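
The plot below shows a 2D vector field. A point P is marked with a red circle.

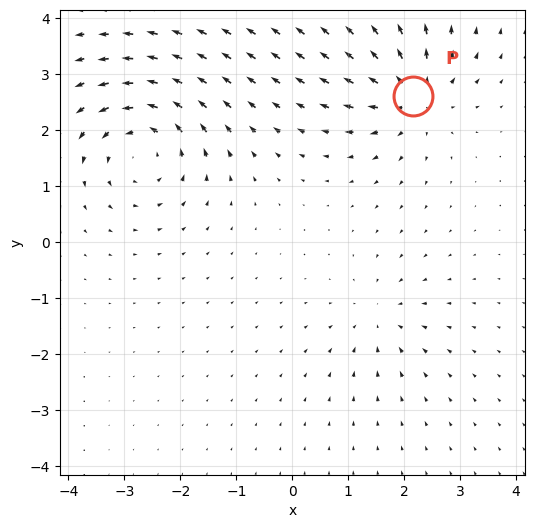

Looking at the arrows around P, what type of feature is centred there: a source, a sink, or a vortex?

source

At P (2.2, 2.6) the arrows spread outward. Divergence about +5, curl ≈0 — positive divergence with near-zero curl is a source.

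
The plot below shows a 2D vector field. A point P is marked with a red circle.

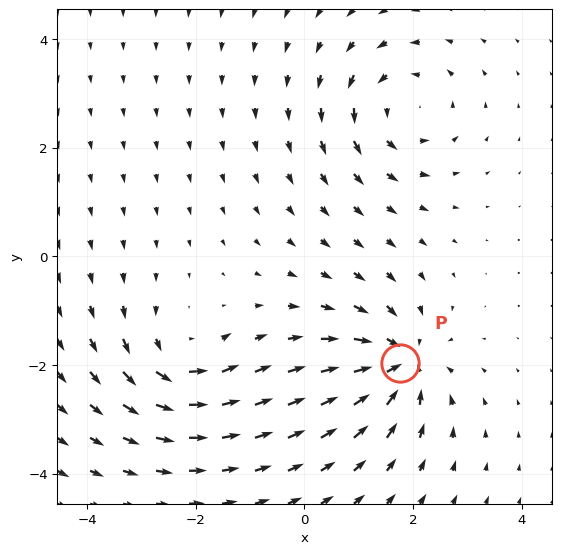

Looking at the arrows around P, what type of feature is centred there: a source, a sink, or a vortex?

sink

At P (1.8, -2.0) the arrows converge inward. Divergence about -7, curl ≈0 — negative divergence with near-zero curl is a sink.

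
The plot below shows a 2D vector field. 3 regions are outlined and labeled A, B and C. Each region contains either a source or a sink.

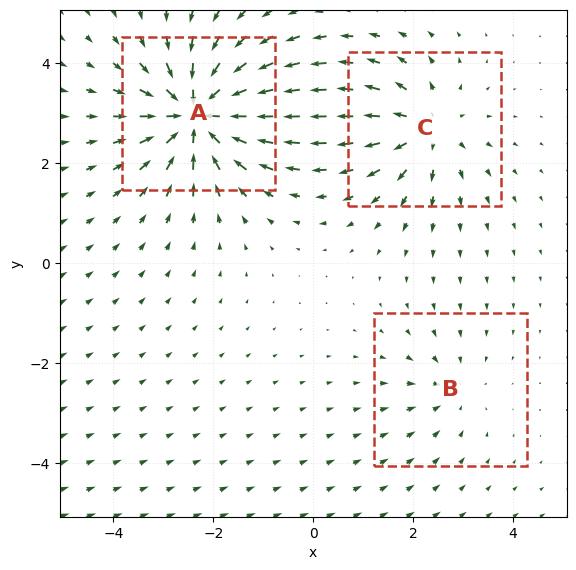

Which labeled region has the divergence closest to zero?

Divergence at each region's feature centre — A: about -6, B: about -2, C: about +4. Region B is closest to zero.

B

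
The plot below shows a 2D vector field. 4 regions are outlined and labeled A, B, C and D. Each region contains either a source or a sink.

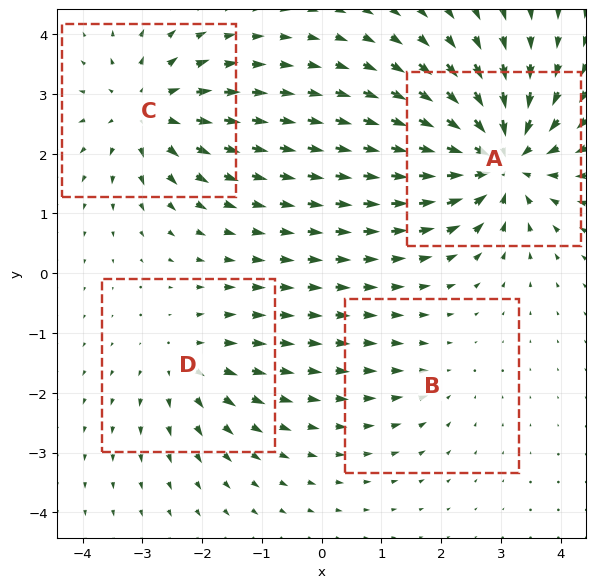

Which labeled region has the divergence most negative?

A

Divergence at each region's feature centre — A: about -8, B: about -2, C: about +5, D: about +4. Region A is most negative.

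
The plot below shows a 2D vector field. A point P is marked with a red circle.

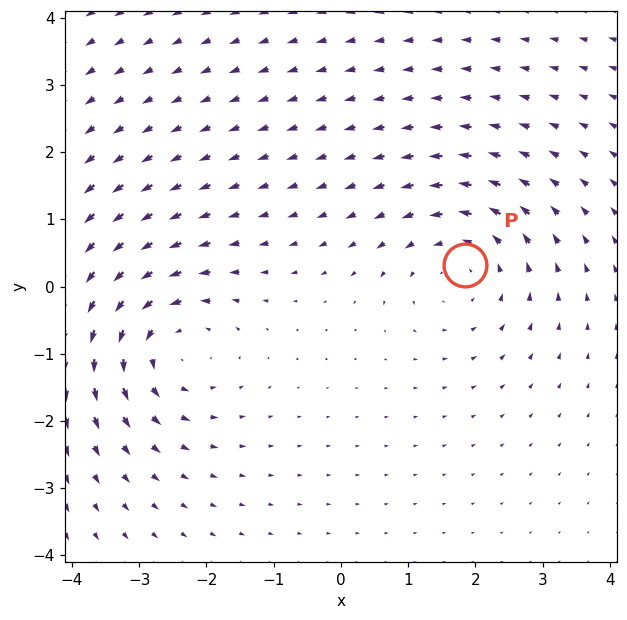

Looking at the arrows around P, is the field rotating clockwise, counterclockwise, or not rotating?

Near P at (1.8, 0.3) the arrows circulate counterclockwise. The curl (z-component) there is about +3; positive curl means counterclockwise rotation.

counterclockwise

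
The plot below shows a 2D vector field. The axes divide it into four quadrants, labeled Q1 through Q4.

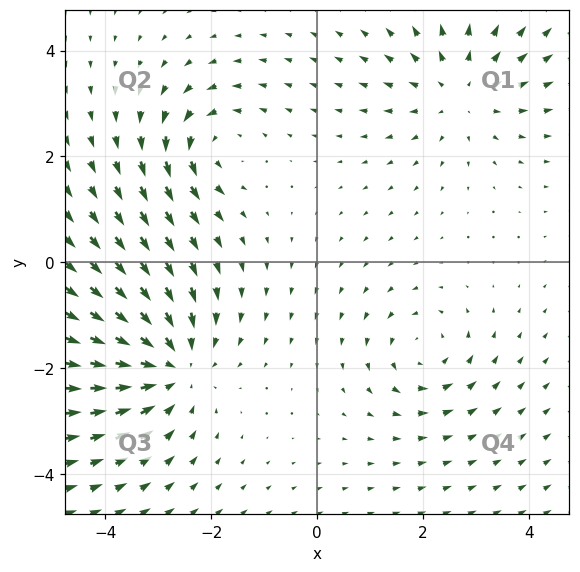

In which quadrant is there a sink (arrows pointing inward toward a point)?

Q3

The sink sits at approximately (-2.8, -1.9), which lies in quadrant Q3. The divergence there is about -4, negative as expected for a sink.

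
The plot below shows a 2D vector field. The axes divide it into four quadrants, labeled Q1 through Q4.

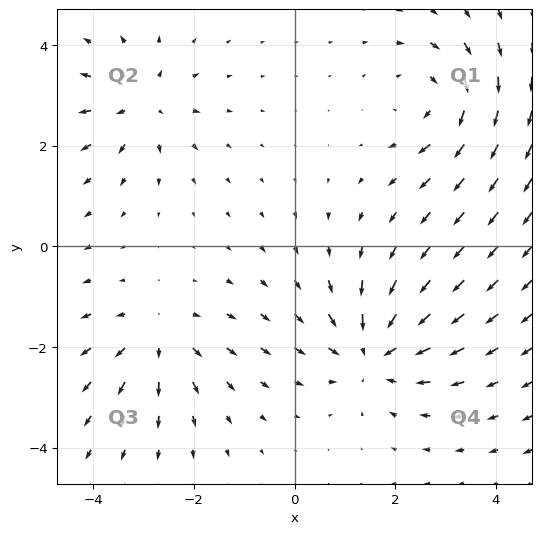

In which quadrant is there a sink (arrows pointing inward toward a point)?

The sink sits at approximately (1.6, -2.1), which lies in quadrant Q4. The divergence there is about -4, negative as expected for a sink.

Q4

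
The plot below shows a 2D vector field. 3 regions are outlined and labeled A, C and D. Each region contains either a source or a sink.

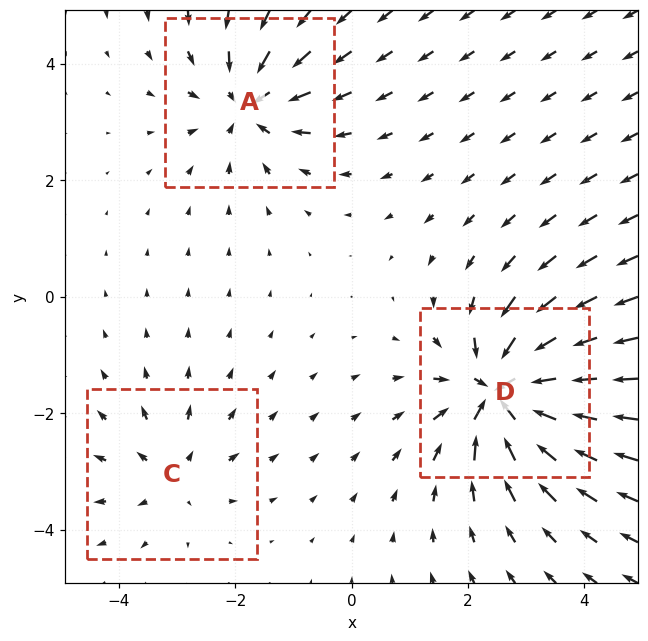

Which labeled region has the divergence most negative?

D

Divergence at each region's feature centre — A: about -4, C: about +2, D: about -6. Region D is most negative.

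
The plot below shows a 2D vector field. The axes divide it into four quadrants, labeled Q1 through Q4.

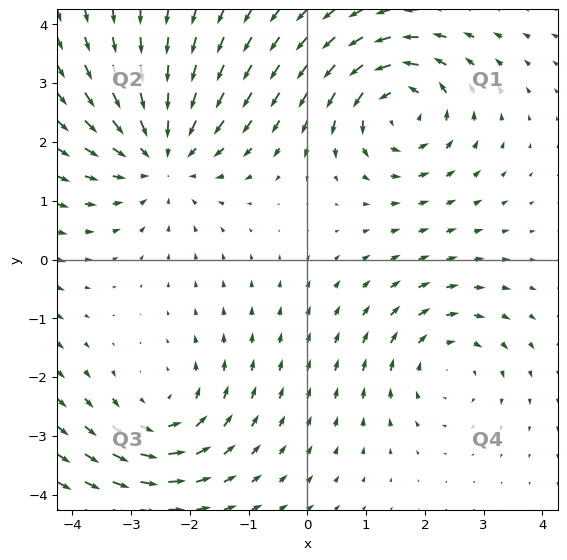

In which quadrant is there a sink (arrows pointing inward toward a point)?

The sink sits at approximately (-2.5, 1.8), which lies in quadrant Q2. The divergence there is about -3, negative as expected for a sink.

Q2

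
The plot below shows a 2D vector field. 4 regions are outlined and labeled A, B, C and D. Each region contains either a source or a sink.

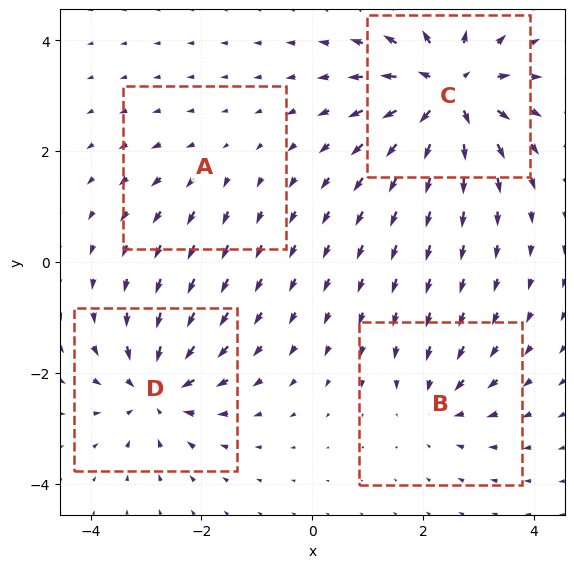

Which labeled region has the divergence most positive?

Divergence at each region's feature centre — A: about +2, B: about -4, C: about +9, D: about -6. Region C is most positive.

C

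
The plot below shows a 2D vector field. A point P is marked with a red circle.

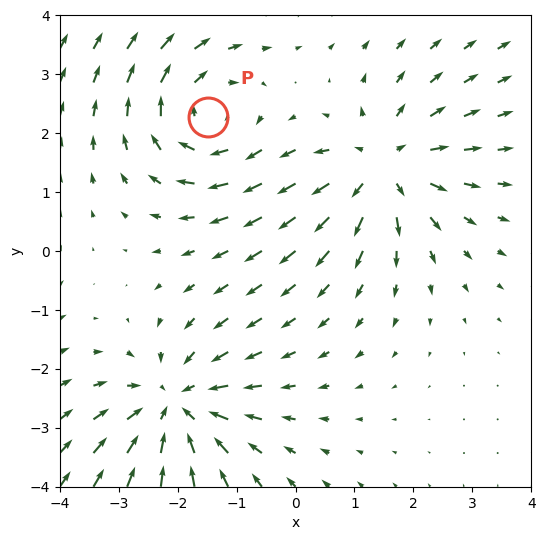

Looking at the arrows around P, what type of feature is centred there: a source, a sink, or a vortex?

vortex

At P (-1.5, 2.3) the arrows circulate clockwise. Divergence ≈0, curl about -3 — near-zero divergence with nonzero curl is a vortex.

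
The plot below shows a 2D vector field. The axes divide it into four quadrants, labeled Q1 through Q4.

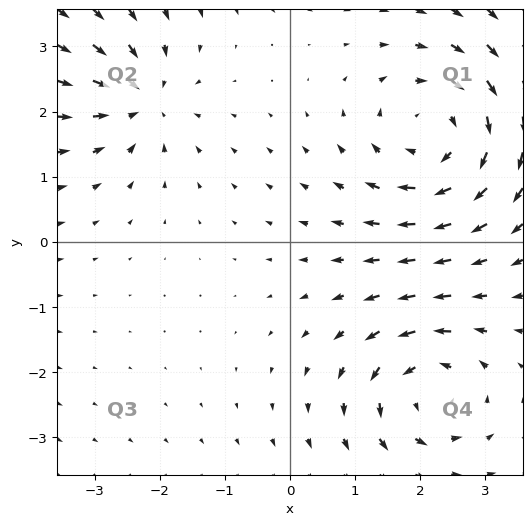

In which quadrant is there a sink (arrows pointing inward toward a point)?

Q2

The sink sits at approximately (-2.3, 2.2), which lies in quadrant Q2. The divergence there is about -4, negative as expected for a sink.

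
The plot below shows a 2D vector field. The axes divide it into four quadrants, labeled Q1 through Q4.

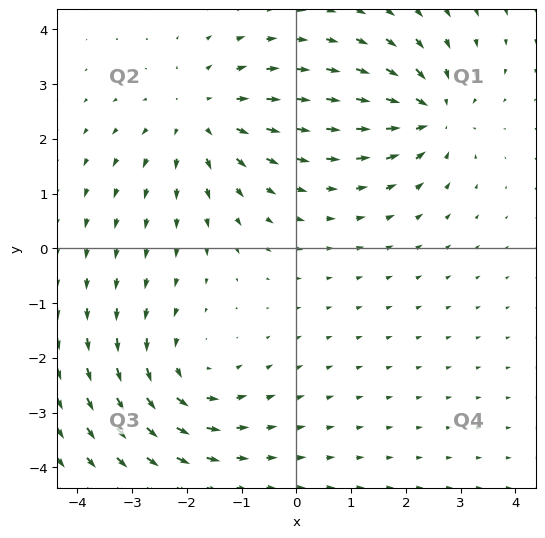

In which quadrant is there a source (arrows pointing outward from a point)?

Q2

The source sits at approximately (-1.7, 2.4), which lies in quadrant Q2. The divergence there is about +4, positive as expected for a source.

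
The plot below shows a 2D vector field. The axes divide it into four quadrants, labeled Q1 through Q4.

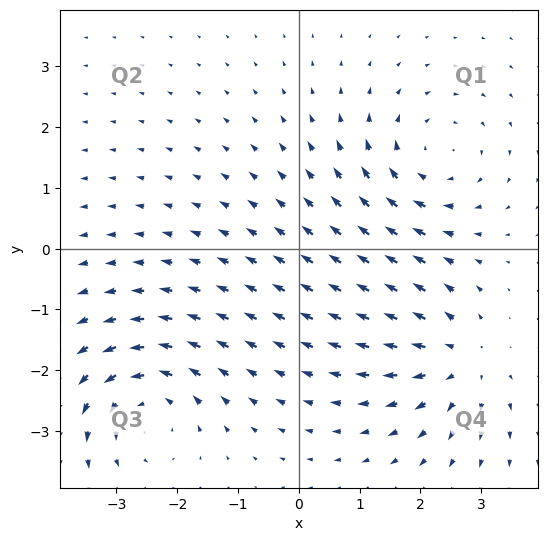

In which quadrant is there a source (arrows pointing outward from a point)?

Q4

The source sits at approximately (2.7, -1.8), which lies in quadrant Q4. The divergence there is about +4, positive as expected for a source.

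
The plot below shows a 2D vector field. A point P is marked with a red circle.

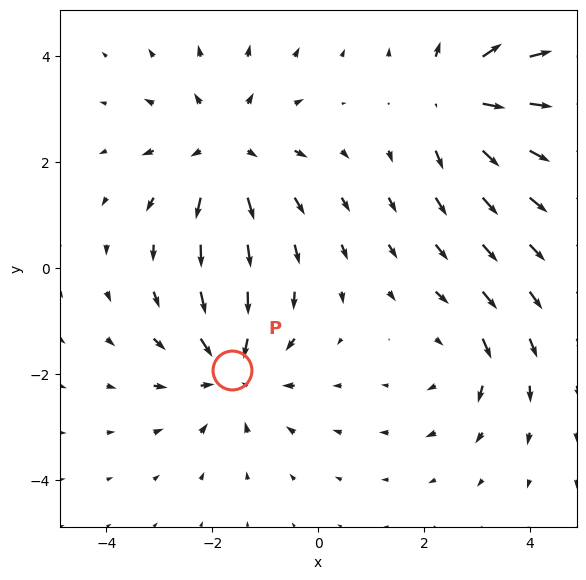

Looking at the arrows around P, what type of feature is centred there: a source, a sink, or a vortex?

sink

At P (-1.6, -1.9) the arrows converge inward. Divergence about -4, curl ≈0 — negative divergence with near-zero curl is a sink.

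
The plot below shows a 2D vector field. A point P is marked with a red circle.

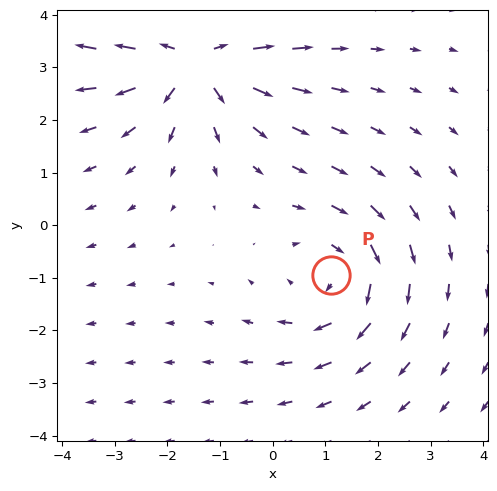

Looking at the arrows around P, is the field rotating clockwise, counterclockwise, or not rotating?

clockwise

Near P at (1.1, -1.0) the arrows circulate clockwise. The curl (z-component) there is about -2; negative curl means clockwise rotation.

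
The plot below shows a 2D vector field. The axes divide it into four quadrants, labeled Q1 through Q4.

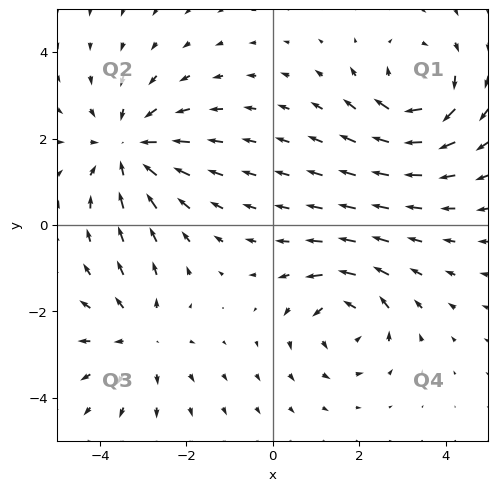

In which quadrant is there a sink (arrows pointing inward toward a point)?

The sink sits at approximately (-3.4, 1.8), which lies in quadrant Q2. The divergence there is about -4, negative as expected for a sink.

Q2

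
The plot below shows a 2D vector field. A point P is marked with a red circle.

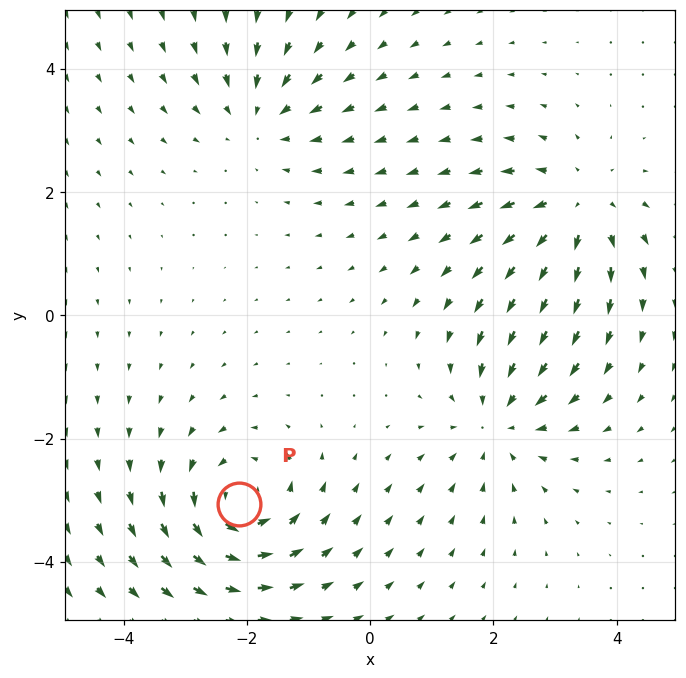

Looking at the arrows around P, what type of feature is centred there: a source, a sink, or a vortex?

vortex

At P (-2.1, -3.1) the arrows circulate counterclockwise. Divergence ≈0, curl about +6 — near-zero divergence with nonzero curl is a vortex.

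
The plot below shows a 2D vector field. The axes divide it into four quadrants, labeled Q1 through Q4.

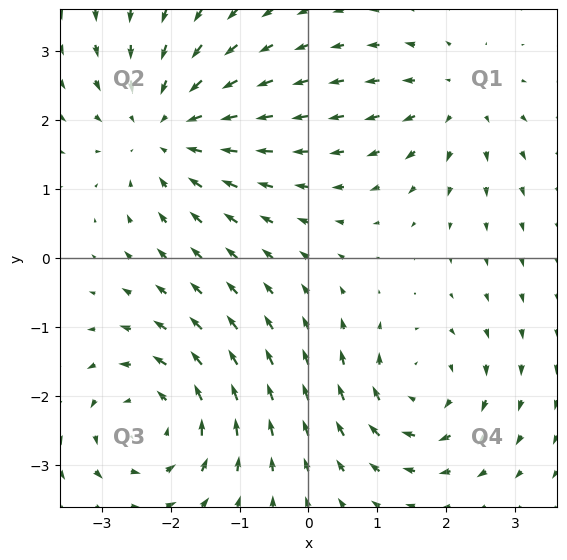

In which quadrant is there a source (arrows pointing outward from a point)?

The source sits at approximately (2.1, 2.3), which lies in quadrant Q1. The divergence there is about +3, positive as expected for a source.

Q1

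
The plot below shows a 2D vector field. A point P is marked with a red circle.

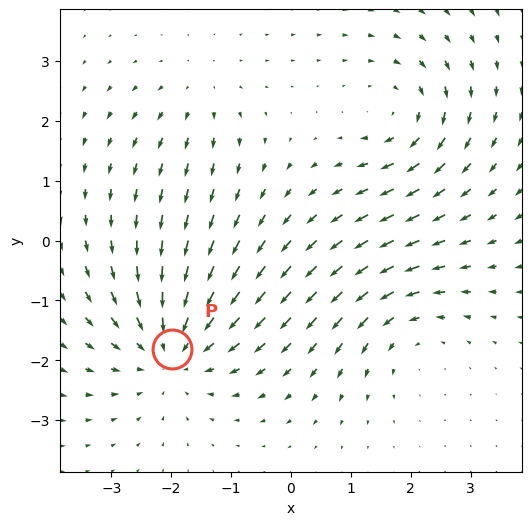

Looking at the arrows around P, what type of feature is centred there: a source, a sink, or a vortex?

At P (-2.0, -1.8) the arrows converge inward. Divergence about -4, curl ≈0 — negative divergence with near-zero curl is a sink.

sink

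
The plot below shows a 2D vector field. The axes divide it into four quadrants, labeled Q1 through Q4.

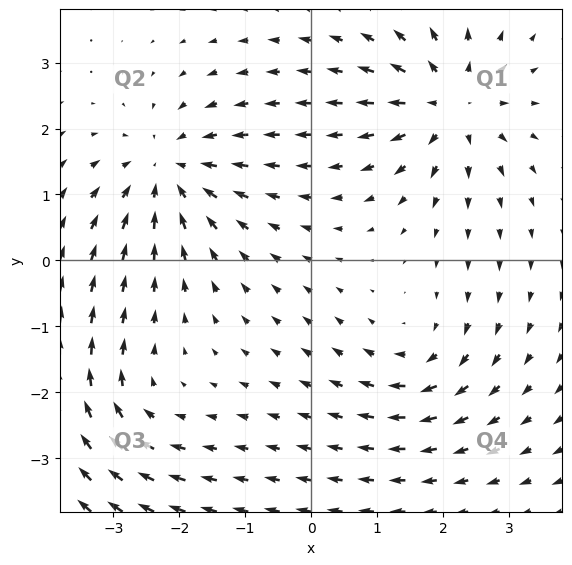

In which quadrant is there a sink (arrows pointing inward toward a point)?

The sink sits at approximately (-2.2, 1.4), which lies in quadrant Q2. The divergence there is about -5, negative as expected for a sink.

Q2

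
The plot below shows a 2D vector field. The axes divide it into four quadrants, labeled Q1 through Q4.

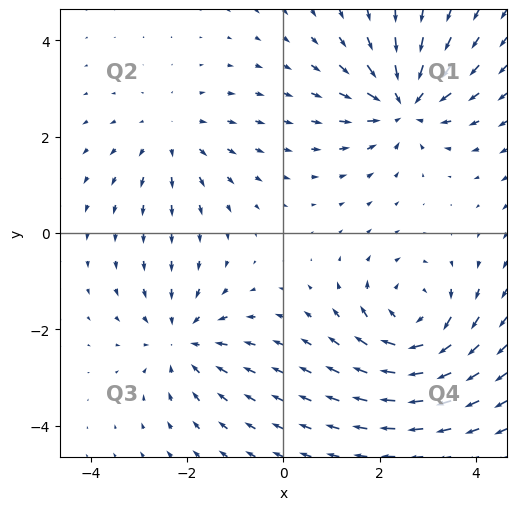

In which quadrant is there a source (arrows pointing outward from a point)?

The source sits at approximately (-2.3, 2.0), which lies in quadrant Q2. The divergence there is about +3, positive as expected for a source.

Q2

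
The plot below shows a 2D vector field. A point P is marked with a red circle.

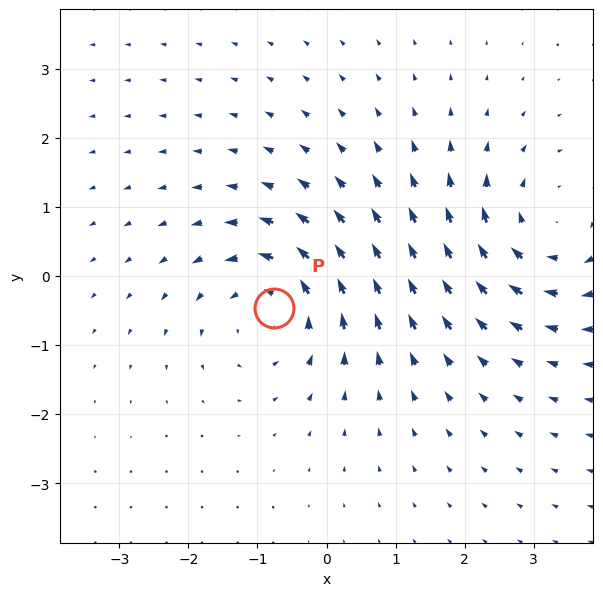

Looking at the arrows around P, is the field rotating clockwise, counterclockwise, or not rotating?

counterclockwise

Near P at (-0.8, -0.5) the arrows circulate counterclockwise. The curl (z-component) there is about +4; positive curl means counterclockwise rotation.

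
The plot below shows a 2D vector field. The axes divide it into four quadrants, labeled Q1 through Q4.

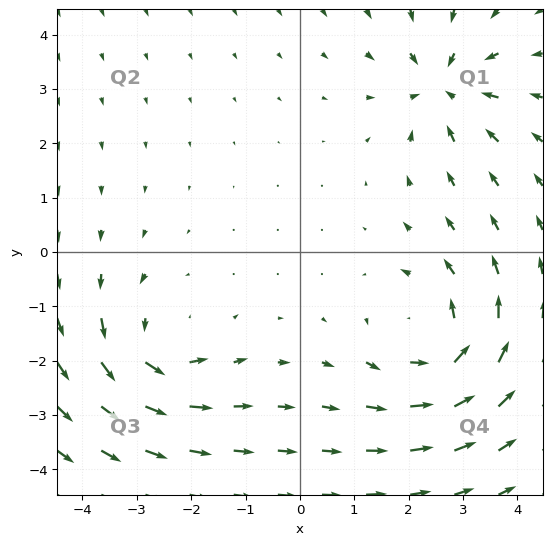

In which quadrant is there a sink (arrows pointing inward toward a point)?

Q1

The sink sits at approximately (2.7, 3.0), which lies in quadrant Q1. The divergence there is about -4, negative as expected for a sink.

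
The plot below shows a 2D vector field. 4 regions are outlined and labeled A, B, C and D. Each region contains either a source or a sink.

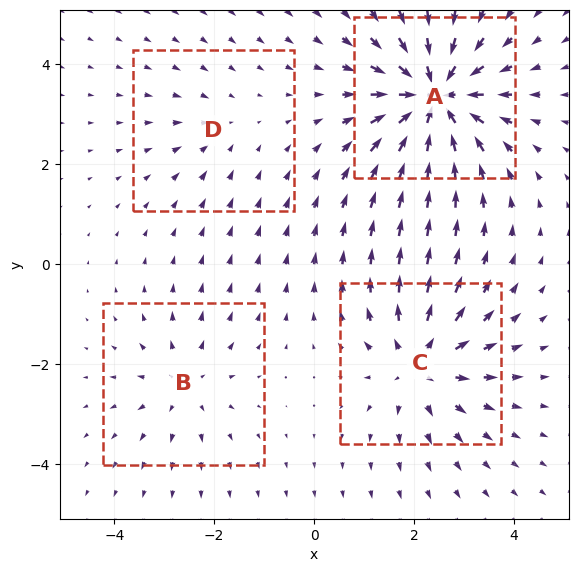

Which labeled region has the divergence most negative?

Divergence at each region's feature centre — A: about -7, B: about +3, C: about +5, D: about -2. Region A is most negative.

A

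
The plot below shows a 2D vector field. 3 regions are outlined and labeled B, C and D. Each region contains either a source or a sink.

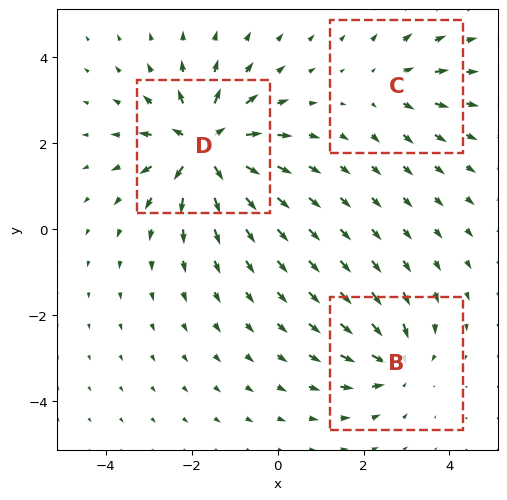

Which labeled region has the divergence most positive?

D

Divergence at each region's feature centre — B: about -4, C: about +3, D: about +7. Region D is most positive.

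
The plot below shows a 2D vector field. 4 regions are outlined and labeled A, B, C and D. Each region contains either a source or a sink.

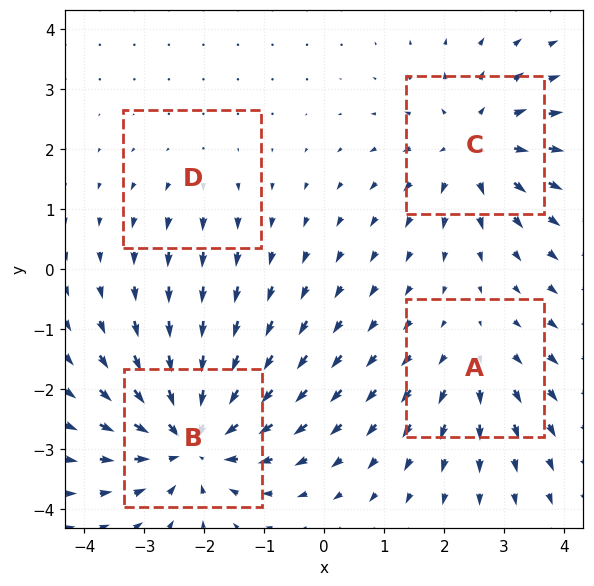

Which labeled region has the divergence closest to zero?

D

Divergence at each region's feature centre — A: about +3, B: about -7, C: about +5, D: about +2. Region D is closest to zero.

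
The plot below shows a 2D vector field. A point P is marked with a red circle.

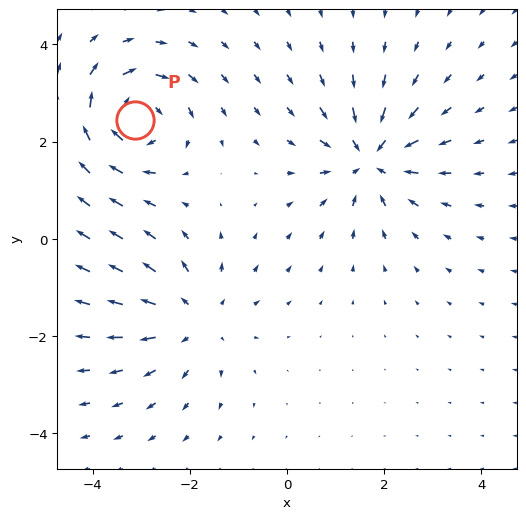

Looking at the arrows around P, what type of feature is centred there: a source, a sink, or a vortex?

At P (-3.1, 2.4) the arrows circulate clockwise. Divergence ≈0, curl about -4 — near-zero divergence with nonzero curl is a vortex.

vortex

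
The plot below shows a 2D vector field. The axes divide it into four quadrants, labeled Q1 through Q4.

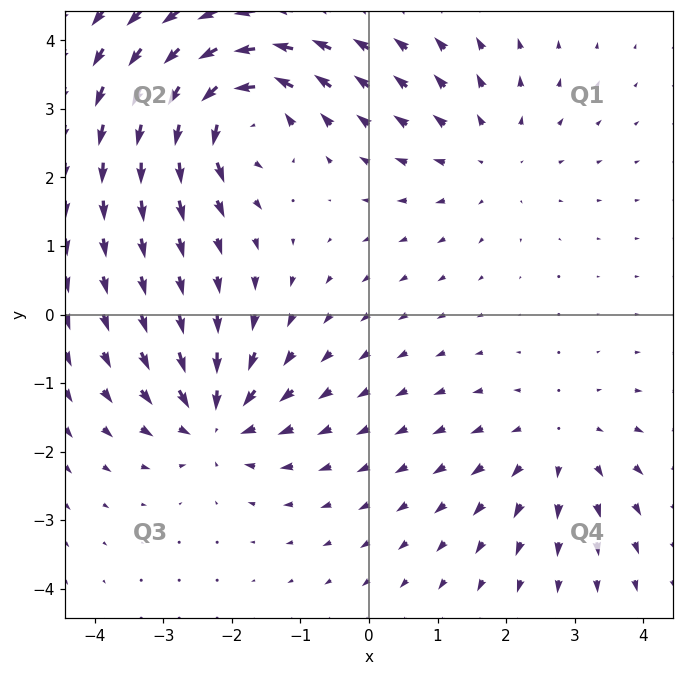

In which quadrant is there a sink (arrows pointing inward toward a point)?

The sink sits at approximately (-2.2, -1.5), which lies in quadrant Q3. The divergence there is about -5, negative as expected for a sink.

Q3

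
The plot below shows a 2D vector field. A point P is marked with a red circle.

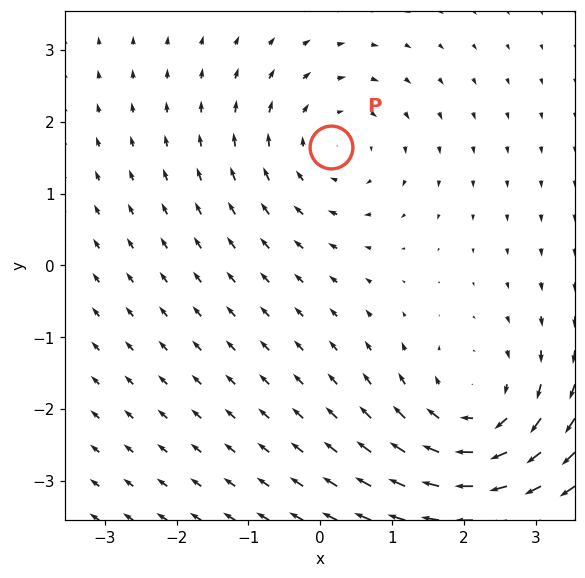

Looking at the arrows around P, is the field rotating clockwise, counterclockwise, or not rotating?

clockwise

Near P at (0.2, 1.7) the arrows circulate clockwise. The curl (z-component) there is about -3; negative curl means clockwise rotation.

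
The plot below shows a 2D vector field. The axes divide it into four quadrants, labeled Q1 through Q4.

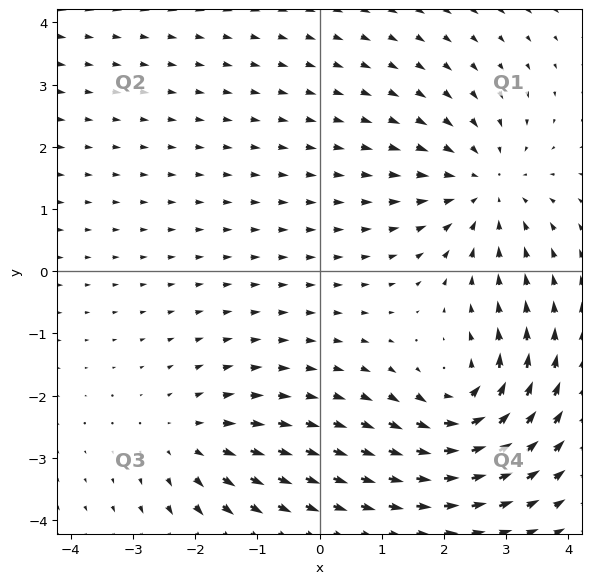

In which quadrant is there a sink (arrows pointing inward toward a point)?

The sink sits at approximately (2.7, 1.4), which lies in quadrant Q1. The divergence there is about -3, negative as expected for a sink.

Q1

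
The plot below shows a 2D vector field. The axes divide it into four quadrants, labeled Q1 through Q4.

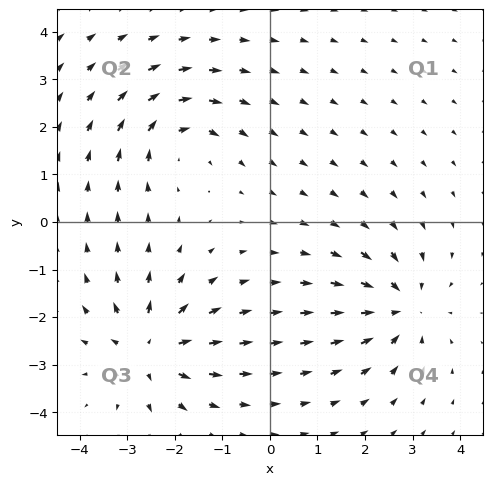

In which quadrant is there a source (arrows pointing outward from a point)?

Q3

The source sits at approximately (-2.5, -2.7), which lies in quadrant Q3. The divergence there is about +6, positive as expected for a source.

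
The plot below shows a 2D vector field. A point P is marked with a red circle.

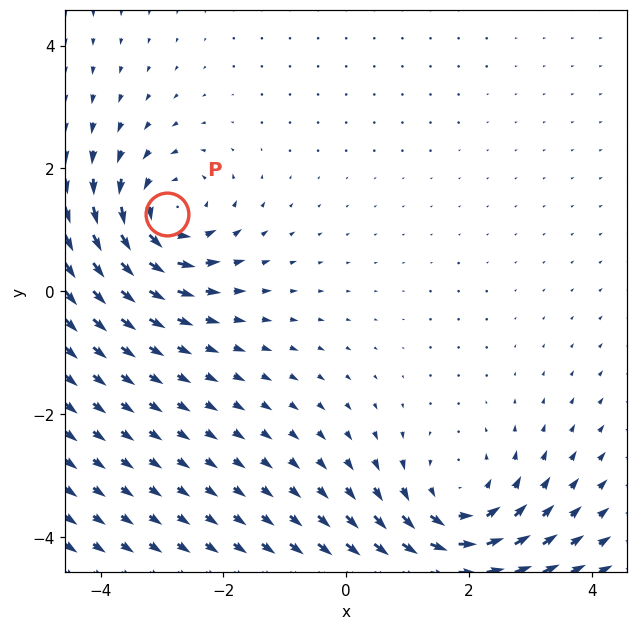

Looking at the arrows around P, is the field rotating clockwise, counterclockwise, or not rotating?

counterclockwise

Near P at (-2.9, 1.2) the arrows circulate counterclockwise. The curl (z-component) there is about +3; positive curl means counterclockwise rotation.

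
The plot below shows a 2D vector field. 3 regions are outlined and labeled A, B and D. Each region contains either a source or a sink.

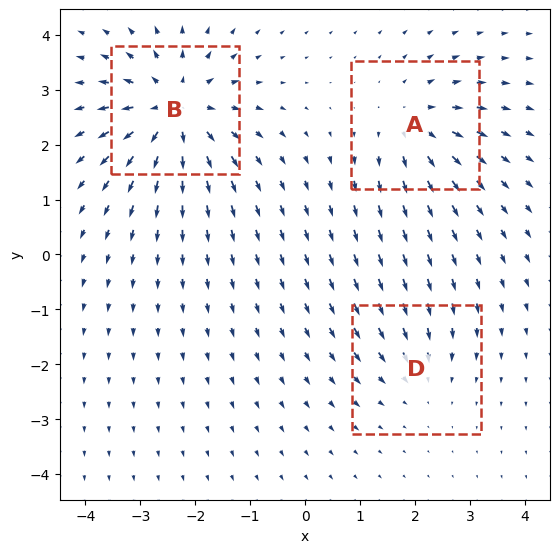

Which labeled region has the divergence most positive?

B

Divergence at each region's feature centre — A: about +3, B: about +5, D: about -2. Region B is most positive.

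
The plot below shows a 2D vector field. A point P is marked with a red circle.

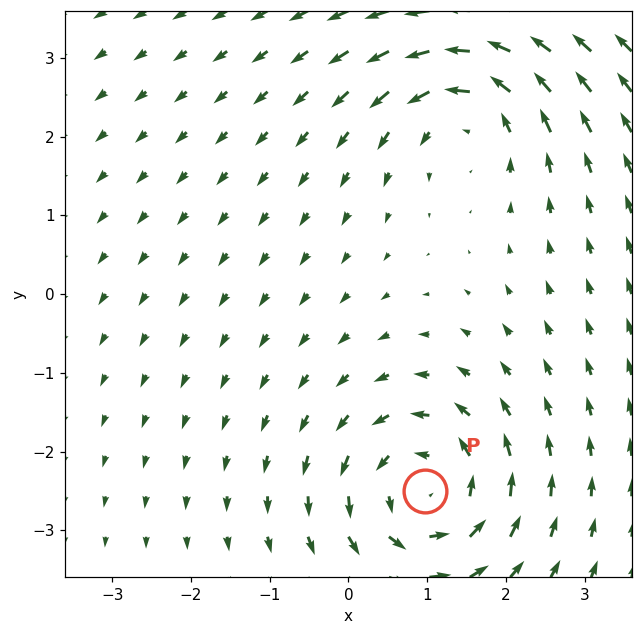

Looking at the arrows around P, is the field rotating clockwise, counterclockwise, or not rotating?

Near P at (1.0, -2.5) the arrows circulate counterclockwise. The curl (z-component) there is about +5; positive curl means counterclockwise rotation.

counterclockwise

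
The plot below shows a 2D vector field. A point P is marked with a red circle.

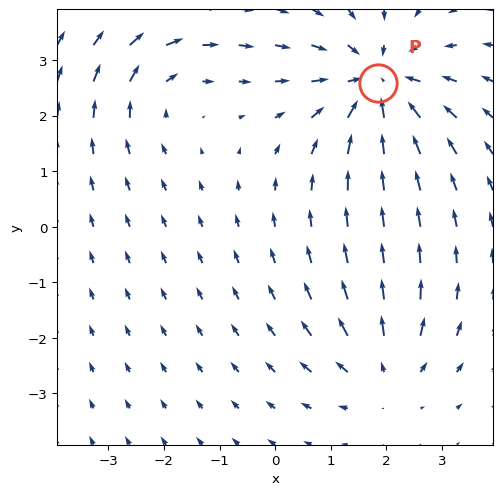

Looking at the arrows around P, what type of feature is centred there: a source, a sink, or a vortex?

sink

At P (1.8, 2.6) the arrows converge inward. Divergence about -5, curl ≈0 — negative divergence with near-zero curl is a sink.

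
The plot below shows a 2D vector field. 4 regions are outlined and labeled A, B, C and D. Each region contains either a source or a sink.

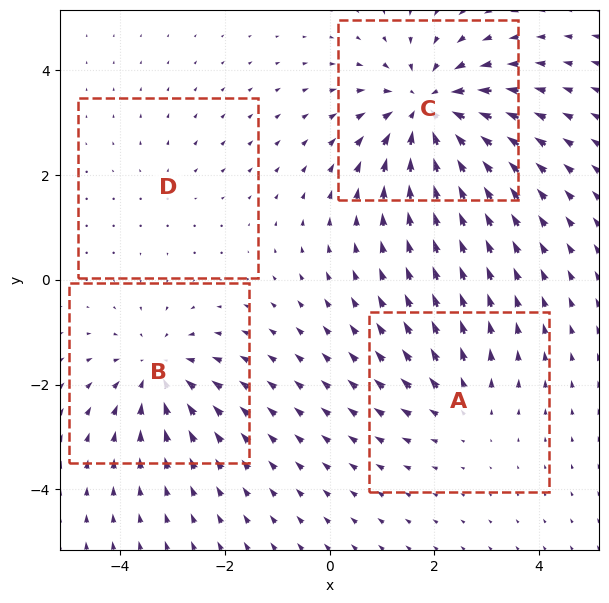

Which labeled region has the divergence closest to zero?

D

Divergence at each region's feature centre — A: about +3, B: about -4, C: about -6, D: about +2. Region D is closest to zero.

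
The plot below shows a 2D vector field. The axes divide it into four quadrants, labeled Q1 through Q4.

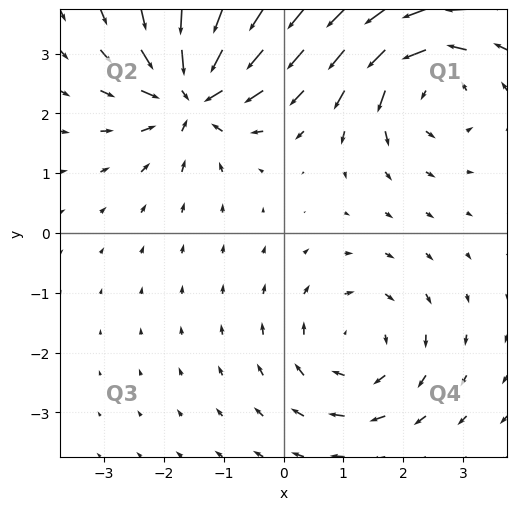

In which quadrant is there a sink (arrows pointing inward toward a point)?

The sink sits at approximately (-1.5, 2.3), which lies in quadrant Q2. The divergence there is about -6, negative as expected for a sink.

Q2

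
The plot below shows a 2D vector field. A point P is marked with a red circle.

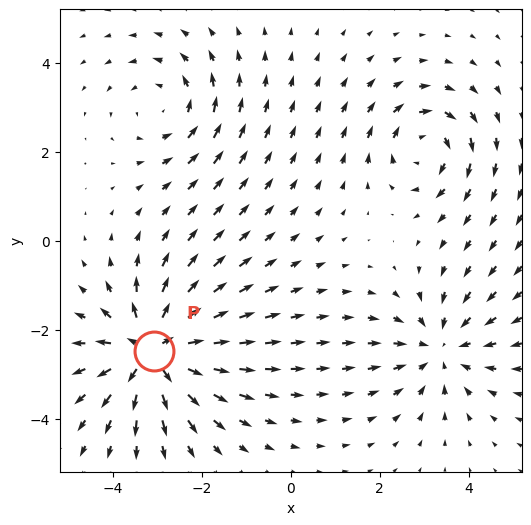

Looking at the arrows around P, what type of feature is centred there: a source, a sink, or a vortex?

At P (-3.1, -2.5) the arrows spread outward. Divergence about +6, curl ≈0 — positive divergence with near-zero curl is a source.

source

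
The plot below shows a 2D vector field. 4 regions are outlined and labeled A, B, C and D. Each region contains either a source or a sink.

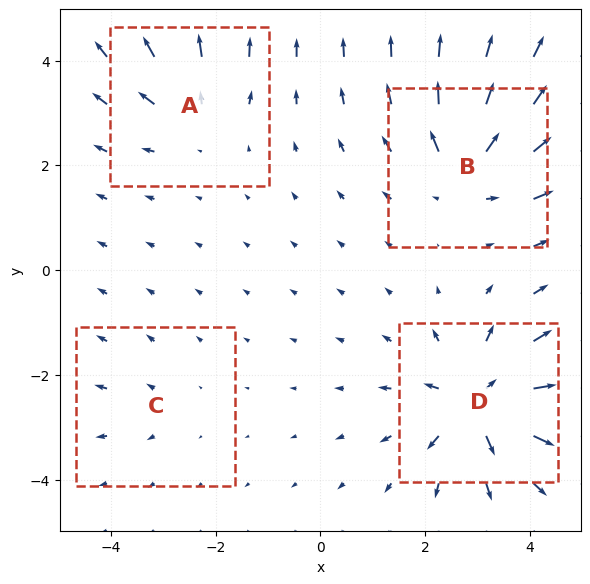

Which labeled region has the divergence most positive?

D

Divergence at each region's feature centre — A: about +4, B: about +6, C: about +2, D: about +8. Region D is most positive.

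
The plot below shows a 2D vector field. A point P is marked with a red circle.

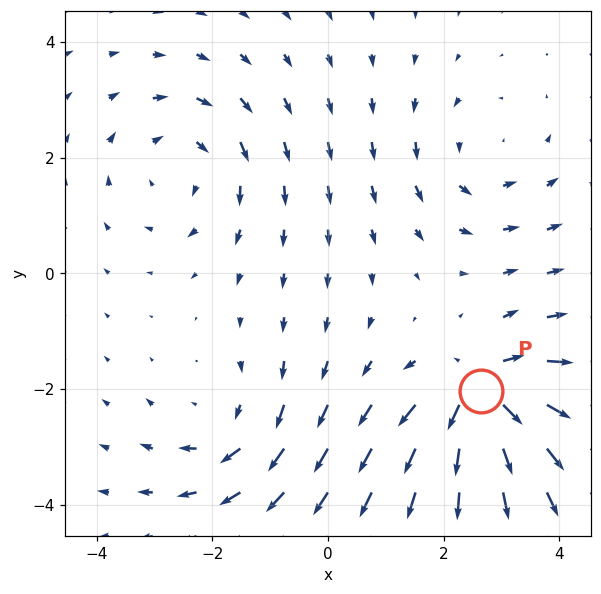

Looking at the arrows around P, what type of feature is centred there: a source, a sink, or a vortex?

source

At P (2.6, -2.0) the arrows spread outward. Divergence about +7, curl ≈0 — positive divergence with near-zero curl is a source.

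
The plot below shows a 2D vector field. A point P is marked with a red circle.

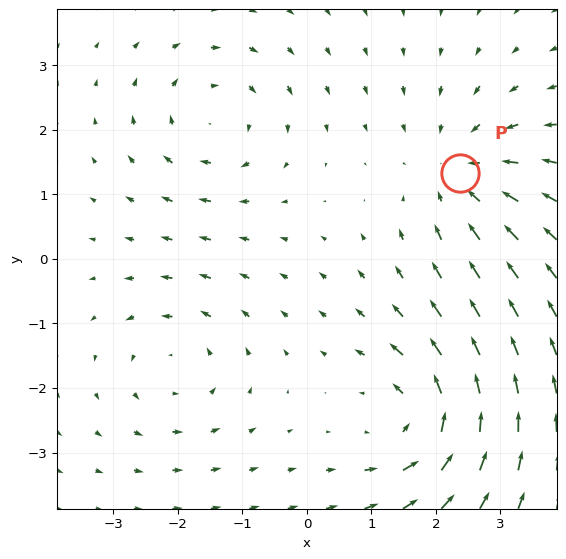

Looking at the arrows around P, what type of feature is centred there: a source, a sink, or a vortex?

sink

At P (2.4, 1.3) the arrows converge inward. Divergence about -4, curl ≈0 — negative divergence with near-zero curl is a sink.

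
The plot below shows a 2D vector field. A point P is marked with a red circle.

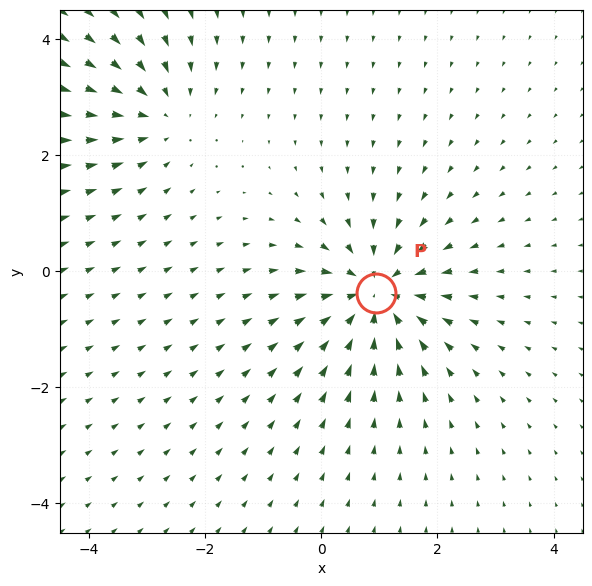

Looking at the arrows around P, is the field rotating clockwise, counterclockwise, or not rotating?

not rotating

Near P at (0.9, -0.4) the arrows show no circulation. The curl there is ≈0.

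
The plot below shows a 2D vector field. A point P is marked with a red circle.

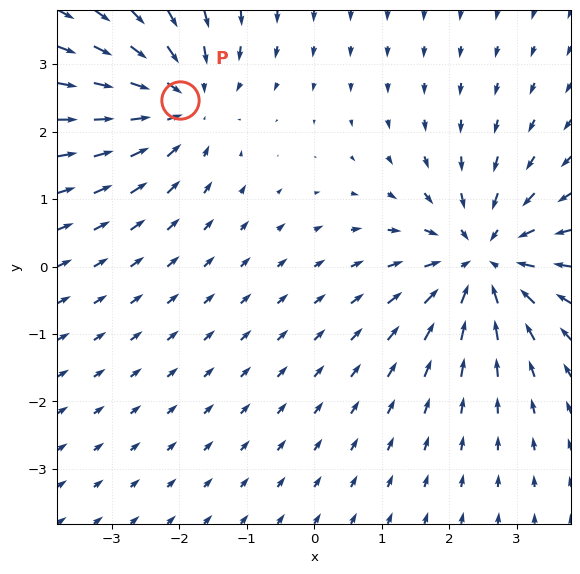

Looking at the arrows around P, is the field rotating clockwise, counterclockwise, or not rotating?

Near P at (-2.0, 2.5) the arrows show no circulation. The curl there is ≈0.

not rotating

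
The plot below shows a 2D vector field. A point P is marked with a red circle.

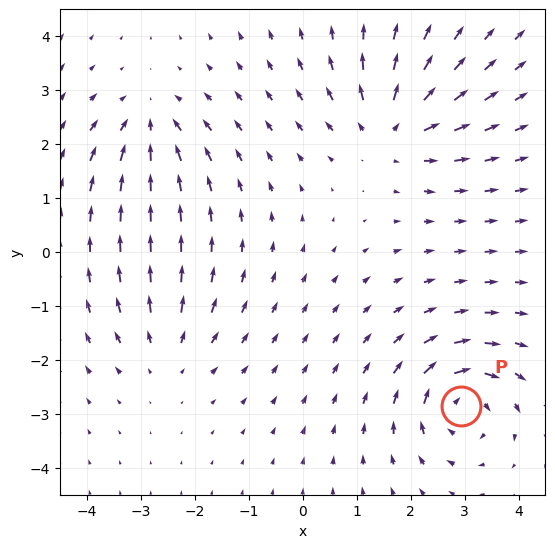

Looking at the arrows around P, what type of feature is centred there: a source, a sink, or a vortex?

vortex

At P (2.9, -2.9) the arrows circulate clockwise. Divergence ≈0, curl about -6 — near-zero divergence with nonzero curl is a vortex.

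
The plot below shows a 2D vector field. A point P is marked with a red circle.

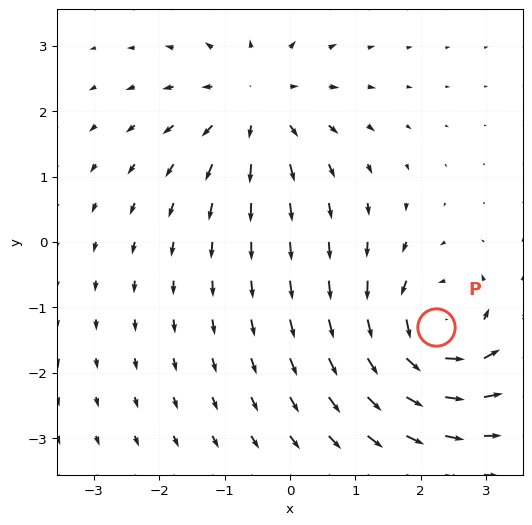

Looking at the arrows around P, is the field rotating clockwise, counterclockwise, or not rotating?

counterclockwise

Near P at (2.2, -1.3) the arrows circulate counterclockwise. The curl (z-component) there is about +5; positive curl means counterclockwise rotation.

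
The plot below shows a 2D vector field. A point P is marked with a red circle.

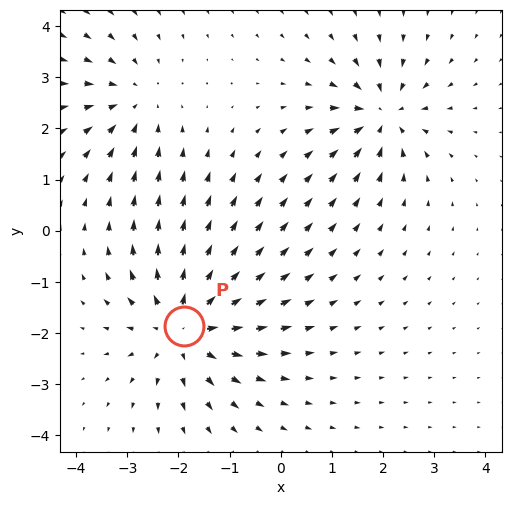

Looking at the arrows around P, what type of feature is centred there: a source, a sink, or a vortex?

source

At P (-1.9, -1.9) the arrows spread outward. Divergence about +5, curl ≈0 — positive divergence with near-zero curl is a source.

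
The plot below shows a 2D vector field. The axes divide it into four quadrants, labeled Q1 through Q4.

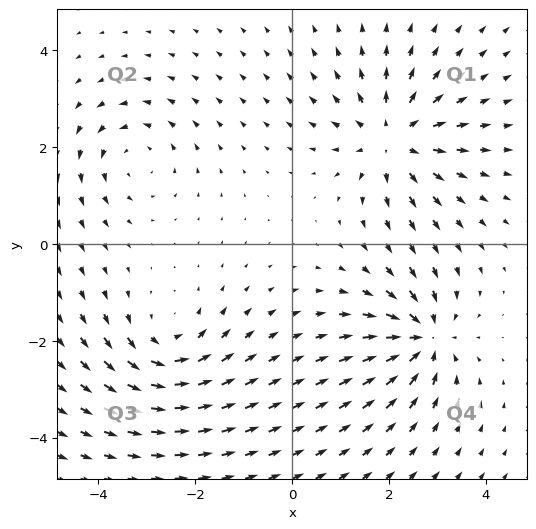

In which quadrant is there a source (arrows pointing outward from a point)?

The source sits at approximately (2.1, 2.2), which lies in quadrant Q1. The divergence there is about +5, positive as expected for a source.

Q1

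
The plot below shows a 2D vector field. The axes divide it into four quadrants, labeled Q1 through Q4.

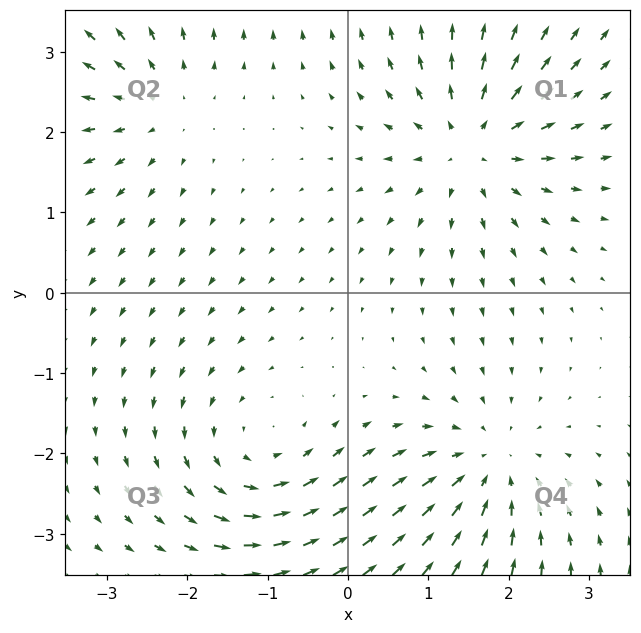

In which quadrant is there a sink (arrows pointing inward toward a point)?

The sink sits at approximately (1.7, -2.2), which lies in quadrant Q4. The divergence there is about -3, negative as expected for a sink.

Q4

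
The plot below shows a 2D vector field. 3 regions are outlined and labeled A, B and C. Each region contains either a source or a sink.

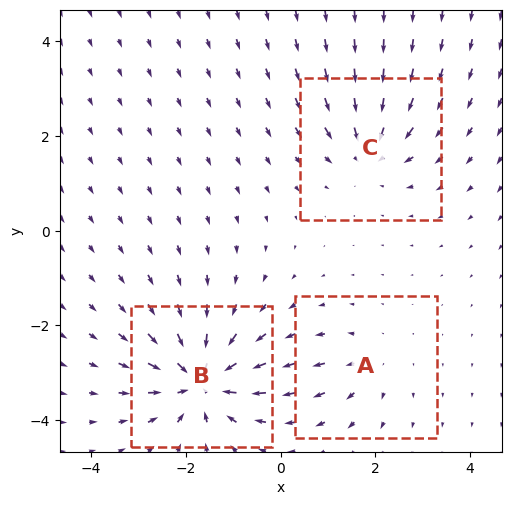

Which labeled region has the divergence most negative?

B

Divergence at each region's feature centre — A: about +2, B: about -6, C: about -4. Region B is most negative.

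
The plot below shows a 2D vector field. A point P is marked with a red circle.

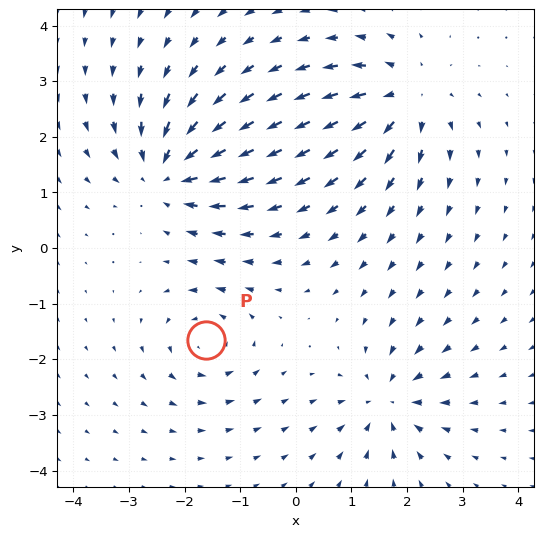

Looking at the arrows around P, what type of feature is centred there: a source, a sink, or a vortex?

At P (-1.6, -1.7) the arrows circulate counterclockwise. Divergence ≈0, curl about +4 — near-zero divergence with nonzero curl is a vortex.

vortex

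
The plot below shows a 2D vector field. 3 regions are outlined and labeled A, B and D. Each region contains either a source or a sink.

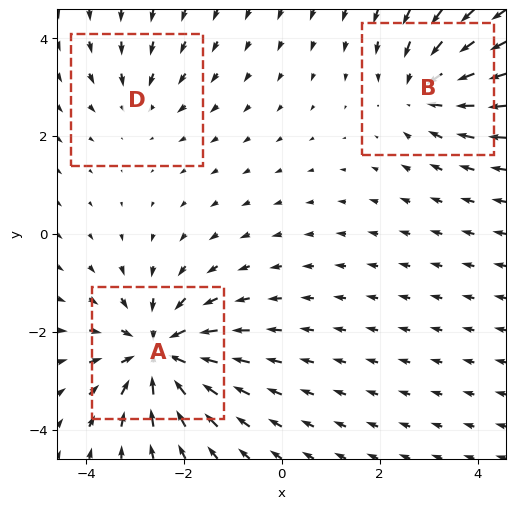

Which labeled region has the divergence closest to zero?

D

Divergence at each region's feature centre — A: about -5, B: about -3, D: about -2. Region D is closest to zero.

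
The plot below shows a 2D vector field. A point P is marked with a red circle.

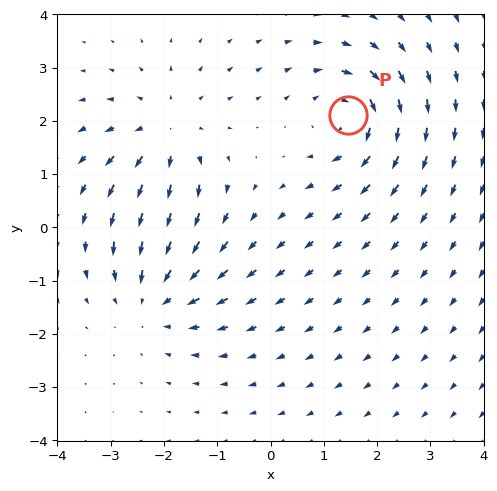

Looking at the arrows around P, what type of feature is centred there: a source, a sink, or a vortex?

At P (1.5, 2.1) the arrows circulate clockwise. Divergence ≈0, curl about -6 — near-zero divergence with nonzero curl is a vortex.

vortex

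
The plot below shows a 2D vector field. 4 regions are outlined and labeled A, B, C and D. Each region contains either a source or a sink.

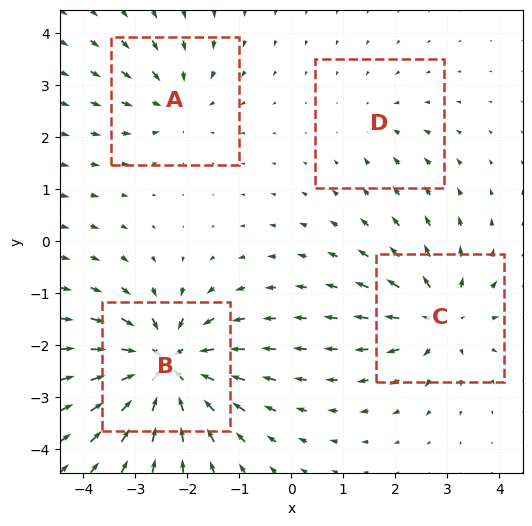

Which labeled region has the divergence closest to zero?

D

Divergence at each region's feature centre — A: about -4, B: about -8, C: about +5, D: about -2. Region D is closest to zero.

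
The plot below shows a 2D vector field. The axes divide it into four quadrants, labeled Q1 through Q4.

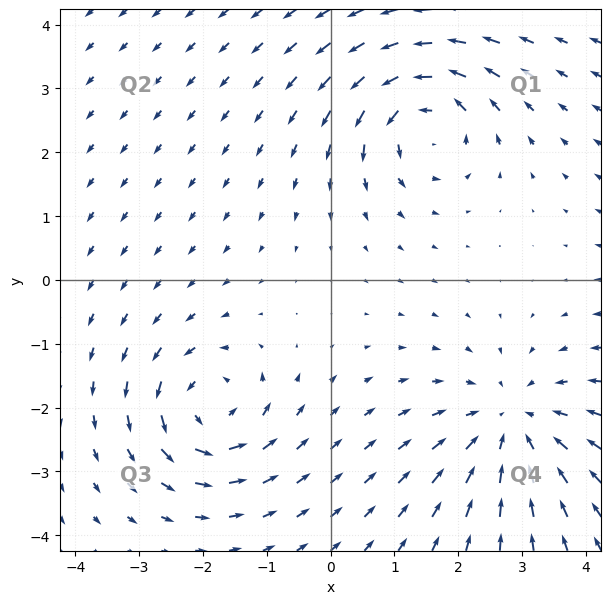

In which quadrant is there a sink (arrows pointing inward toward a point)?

The sink sits at approximately (2.8, -2.3), which lies in quadrant Q4. The divergence there is about -4, negative as expected for a sink.

Q4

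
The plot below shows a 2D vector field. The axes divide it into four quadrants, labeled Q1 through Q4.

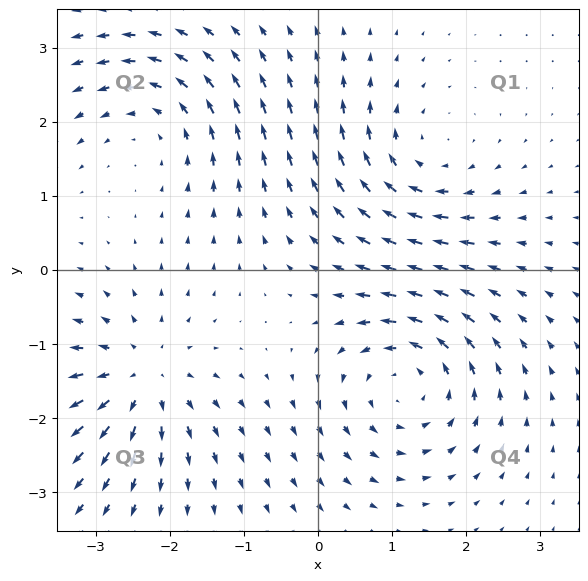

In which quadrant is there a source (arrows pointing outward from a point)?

The source sits at approximately (-2.4, -1.4), which lies in quadrant Q3. The divergence there is about +4, positive as expected for a source.

Q3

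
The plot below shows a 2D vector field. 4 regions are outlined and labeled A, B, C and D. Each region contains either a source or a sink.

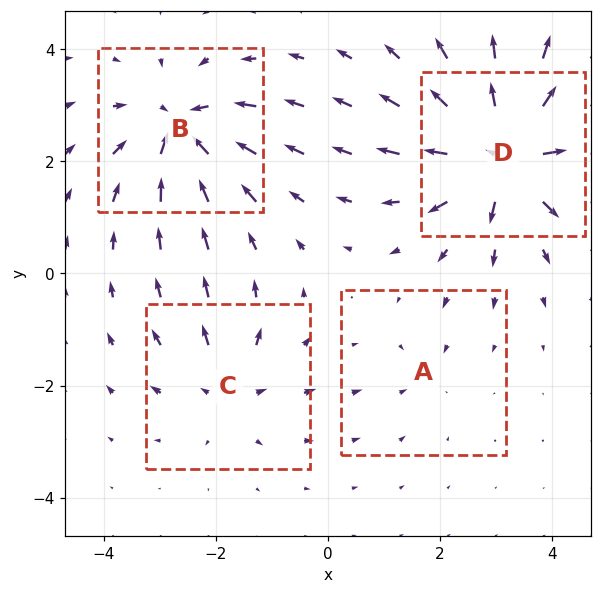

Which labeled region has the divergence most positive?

D

Divergence at each region's feature centre — A: about -2, B: about -6, C: about +4, D: about +8. Region D is most positive.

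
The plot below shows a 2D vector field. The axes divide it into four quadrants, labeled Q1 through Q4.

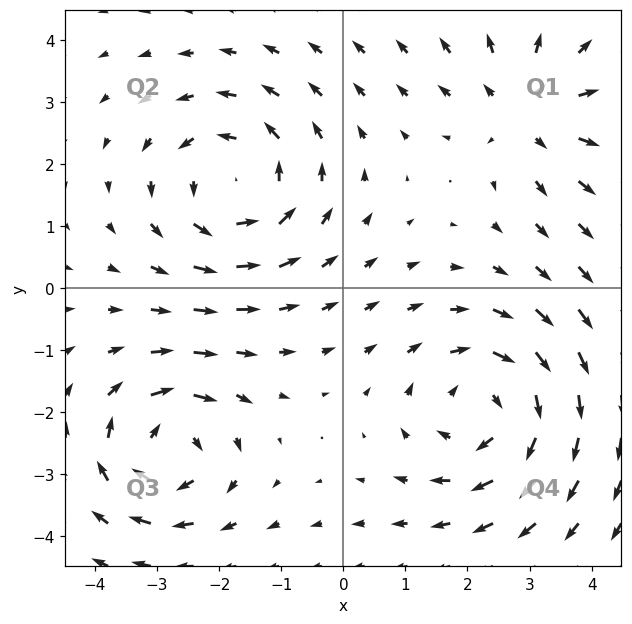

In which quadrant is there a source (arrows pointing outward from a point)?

Q1

The source sits at approximately (2.9, 2.8), which lies in quadrant Q1. The divergence there is about +4, positive as expected for a source.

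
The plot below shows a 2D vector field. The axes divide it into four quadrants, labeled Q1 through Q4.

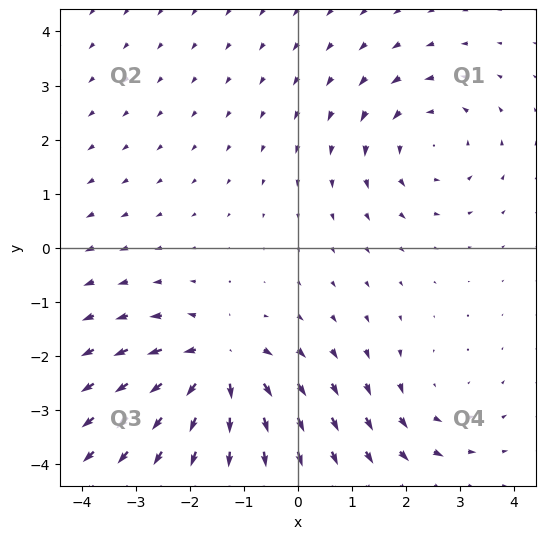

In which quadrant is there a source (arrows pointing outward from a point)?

Q3

The source sits at approximately (-1.5, -2.2), which lies in quadrant Q3. The divergence there is about +5, positive as expected for a source.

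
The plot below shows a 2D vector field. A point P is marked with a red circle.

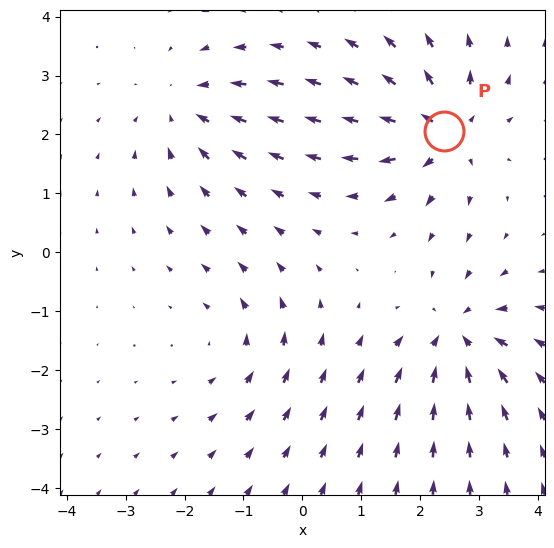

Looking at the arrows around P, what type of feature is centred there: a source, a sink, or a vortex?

source

At P (2.4, 2.1) the arrows spread outward. Divergence about +6, curl ≈0 — positive divergence with near-zero curl is a source.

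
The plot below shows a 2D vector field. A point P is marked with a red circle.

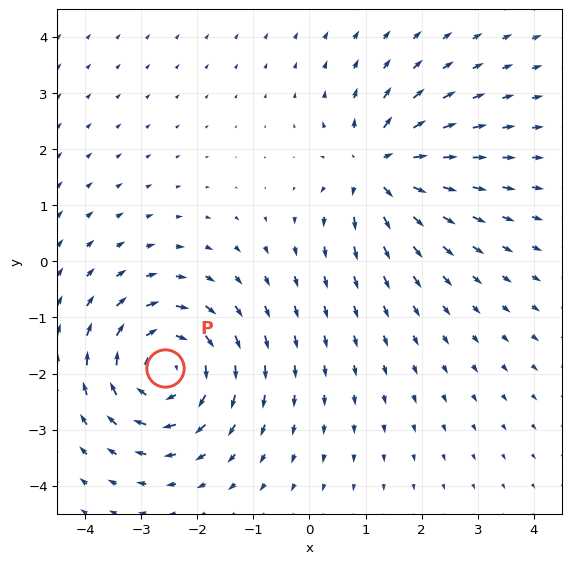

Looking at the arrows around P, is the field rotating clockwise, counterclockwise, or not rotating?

clockwise

Near P at (-2.6, -1.9) the arrows circulate clockwise. The curl (z-component) there is about -4; negative curl means clockwise rotation.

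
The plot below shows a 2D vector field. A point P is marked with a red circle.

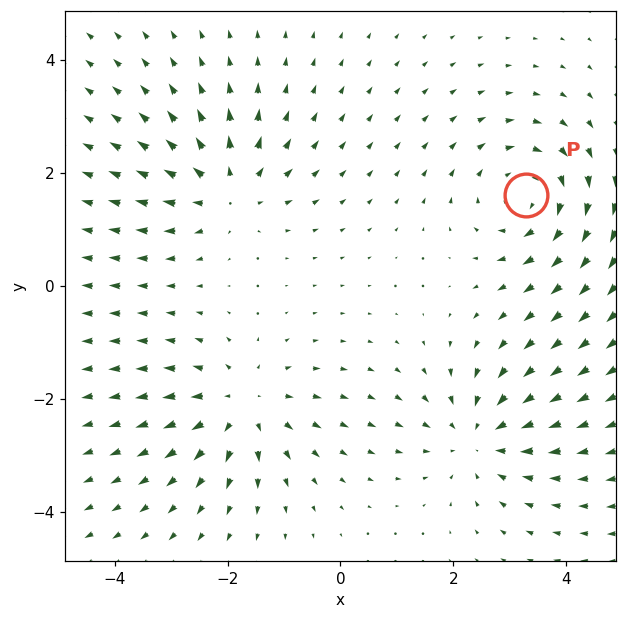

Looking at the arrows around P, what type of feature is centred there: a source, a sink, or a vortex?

vortex

At P (3.3, 1.6) the arrows circulate clockwise. Divergence ≈0, curl about -5 — near-zero divergence with nonzero curl is a vortex.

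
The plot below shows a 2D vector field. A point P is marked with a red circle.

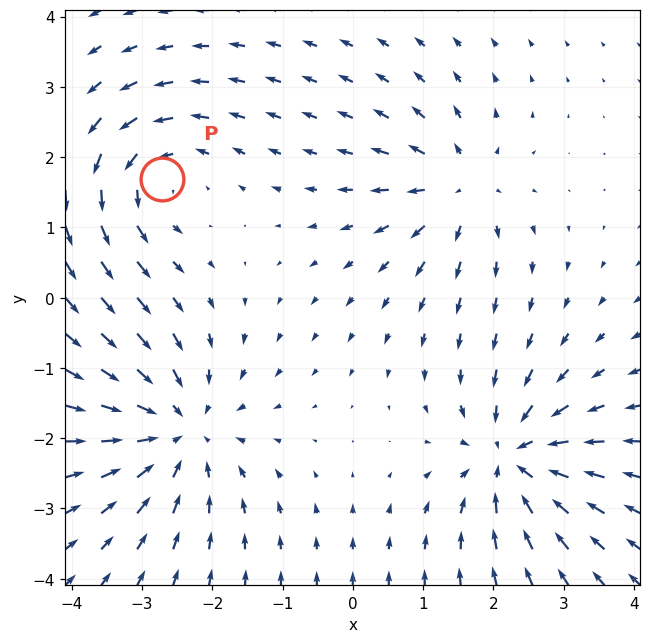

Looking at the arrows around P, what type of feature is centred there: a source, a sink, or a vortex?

vortex

At P (-2.7, 1.7) the arrows circulate counterclockwise. Divergence ≈0, curl about +4 — near-zero divergence with nonzero curl is a vortex.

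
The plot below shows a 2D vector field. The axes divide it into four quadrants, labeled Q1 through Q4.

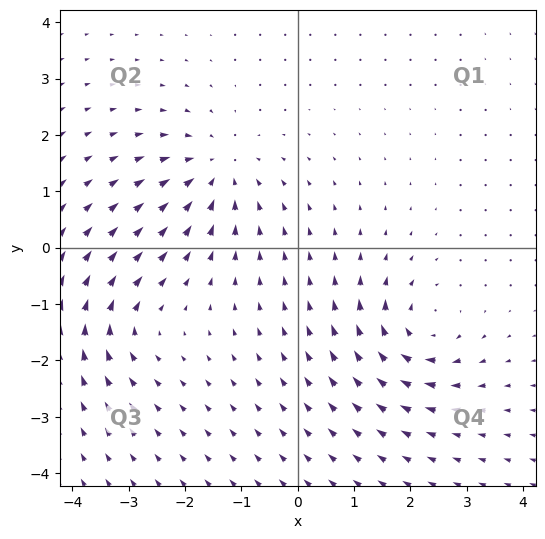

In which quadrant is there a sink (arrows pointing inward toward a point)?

Q2

The sink sits at approximately (-1.4, 1.4), which lies in quadrant Q2. The divergence there is about -4, negative as expected for a sink.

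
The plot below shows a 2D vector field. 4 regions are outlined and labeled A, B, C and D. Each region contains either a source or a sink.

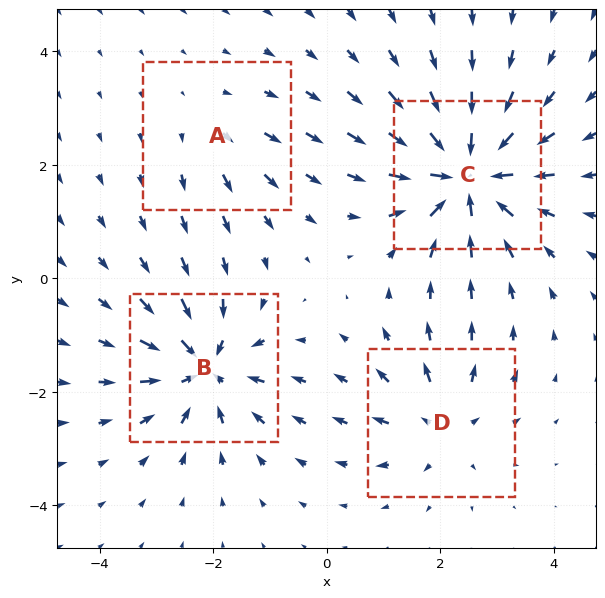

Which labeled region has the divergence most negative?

C

Divergence at each region's feature centre — A: about +2, B: about -6, C: about -8, D: about +4. Region C is most negative.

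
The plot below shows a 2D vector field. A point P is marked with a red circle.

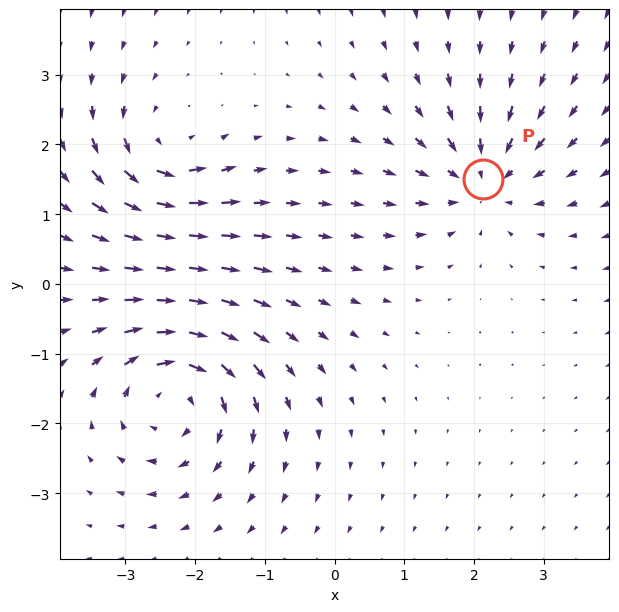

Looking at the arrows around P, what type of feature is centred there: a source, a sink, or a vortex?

At P (2.1, 1.5) the arrows converge inward. Divergence about -4, curl ≈0 — negative divergence with near-zero curl is a sink.

sink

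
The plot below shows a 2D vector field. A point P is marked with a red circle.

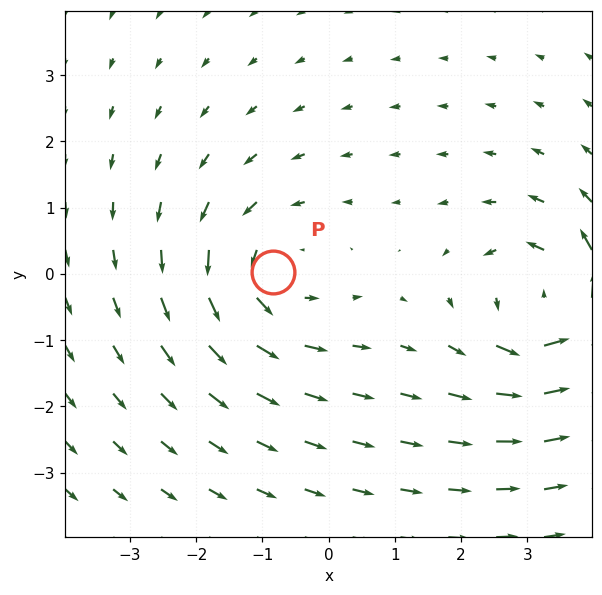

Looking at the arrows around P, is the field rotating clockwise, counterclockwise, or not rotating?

counterclockwise

Near P at (-0.8, 0.0) the arrows circulate counterclockwise. The curl (z-component) there is about +4; positive curl means counterclockwise rotation.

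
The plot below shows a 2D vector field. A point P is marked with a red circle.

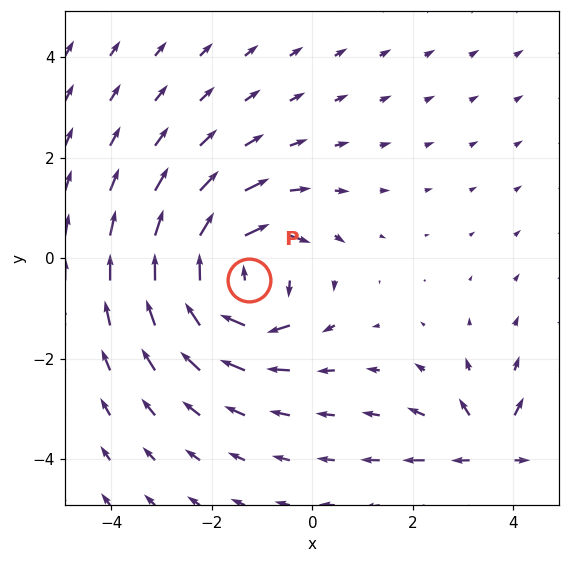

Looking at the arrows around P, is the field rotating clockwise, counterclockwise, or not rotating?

Near P at (-1.3, -0.4) the arrows circulate clockwise. The curl (z-component) there is about -6; negative curl means clockwise rotation.

clockwise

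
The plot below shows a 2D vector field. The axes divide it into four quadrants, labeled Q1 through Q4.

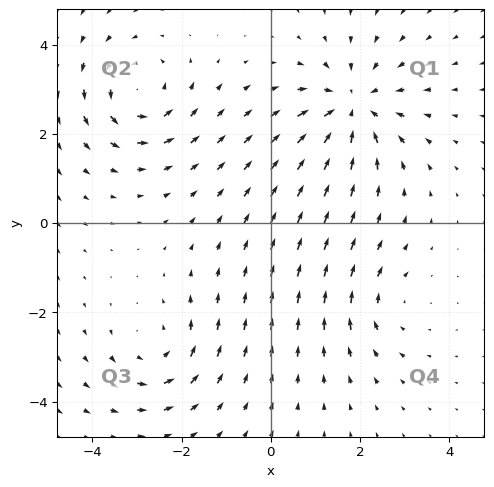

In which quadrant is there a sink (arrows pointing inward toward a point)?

Q1

The sink sits at approximately (1.8, 2.6), which lies in quadrant Q1. The divergence there is about -5, negative as expected for a sink.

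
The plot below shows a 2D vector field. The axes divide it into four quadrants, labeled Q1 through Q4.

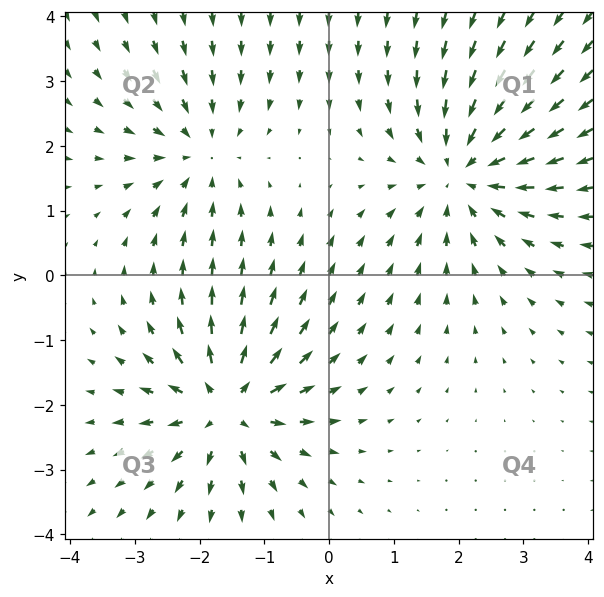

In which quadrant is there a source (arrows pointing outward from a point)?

Q3

The source sits at approximately (-1.6, -2.0), which lies in quadrant Q3. The divergence there is about +5, positive as expected for a source.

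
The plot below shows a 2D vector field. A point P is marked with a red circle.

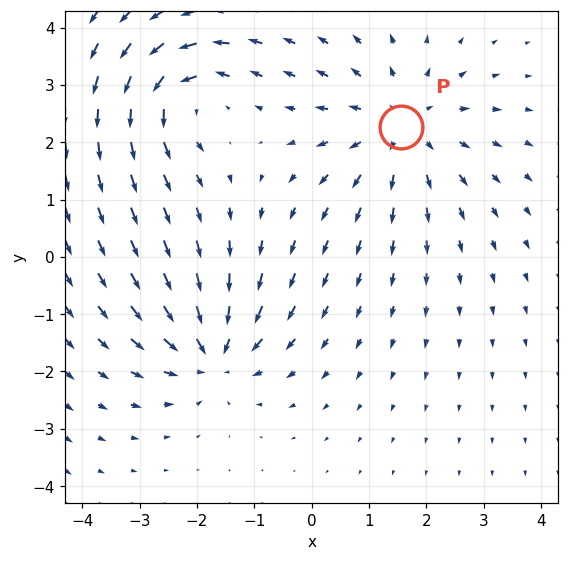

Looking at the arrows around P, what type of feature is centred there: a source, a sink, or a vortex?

source

At P (1.6, 2.3) the arrows spread outward. Divergence about +3, curl ≈0 — positive divergence with near-zero curl is a source.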